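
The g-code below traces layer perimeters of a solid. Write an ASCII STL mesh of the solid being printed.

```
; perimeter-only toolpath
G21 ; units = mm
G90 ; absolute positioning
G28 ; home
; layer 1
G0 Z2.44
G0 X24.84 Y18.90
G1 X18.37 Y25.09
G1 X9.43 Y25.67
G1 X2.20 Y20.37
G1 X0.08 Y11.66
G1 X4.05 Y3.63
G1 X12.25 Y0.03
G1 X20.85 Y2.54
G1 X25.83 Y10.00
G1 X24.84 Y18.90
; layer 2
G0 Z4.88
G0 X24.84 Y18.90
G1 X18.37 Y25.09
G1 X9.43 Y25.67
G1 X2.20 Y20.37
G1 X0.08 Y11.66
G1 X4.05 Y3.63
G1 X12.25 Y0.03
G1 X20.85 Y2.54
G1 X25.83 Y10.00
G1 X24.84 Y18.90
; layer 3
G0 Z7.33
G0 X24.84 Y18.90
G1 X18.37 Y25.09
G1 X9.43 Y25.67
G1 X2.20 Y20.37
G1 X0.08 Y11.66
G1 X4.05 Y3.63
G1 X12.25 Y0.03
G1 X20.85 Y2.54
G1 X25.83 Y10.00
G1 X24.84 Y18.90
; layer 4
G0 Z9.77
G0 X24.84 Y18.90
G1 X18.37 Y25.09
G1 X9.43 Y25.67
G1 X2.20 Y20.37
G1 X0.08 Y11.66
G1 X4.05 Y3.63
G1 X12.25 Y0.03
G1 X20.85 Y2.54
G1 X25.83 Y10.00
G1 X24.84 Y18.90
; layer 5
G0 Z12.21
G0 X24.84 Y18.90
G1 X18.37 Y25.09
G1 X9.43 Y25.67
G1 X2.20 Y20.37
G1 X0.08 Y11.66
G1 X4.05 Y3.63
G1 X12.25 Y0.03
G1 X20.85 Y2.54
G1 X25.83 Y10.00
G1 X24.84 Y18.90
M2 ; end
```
solid part
  facet normal 0.0000 0.0000 -1.0000
    outer loop
      vertex 9.43 25.67 0.00
      vertex 18.37 25.09 0.00
      vertex 24.84 18.90 0.00
    endloop
  endfacet
  facet normal 0.0000 0.0000 -1.0000
    outer loop
      vertex 2.20 20.37 0.00
      vertex 9.43 25.67 0.00
      vertex 24.84 18.90 0.00
    endloop
  endfacet
  facet normal 0.0000 0.0000 -1.0000
    outer loop
      vertex 0.08 11.66 0.00
      vertex 2.20 20.37 0.00
      vertex 24.84 18.90 0.00
    endloop
  endfacet
  facet normal 0.0000 0.0000 -1.0000
    outer loop
      vertex 4.05 3.63 0.00
      vertex 0.08 11.66 0.00
      vertex 24.84 18.90 0.00
    endloop
  endfacet
  facet normal 0.0000 0.0000 -1.0000
    outer loop
      vertex 12.25 0.03 0.00
      vertex 4.05 3.63 0.00
      vertex 24.84 18.90 0.00
    endloop
  endfacet
  facet normal 0.0000 0.0000 -1.0000
    outer loop
      vertex 20.85 2.54 0.00
      vertex 12.25 0.03 0.00
      vertex 24.84 18.90 0.00
    endloop
  endfacet
  facet normal 0.0000 0.0000 -1.0000
    outer loop
      vertex 25.83 10.00 0.00
      vertex 20.85 2.54 0.00
      vertex 24.84 18.90 0.00
    endloop
  endfacet
  facet normal 0.0000 0.0000 1.0000
    outer loop
      vertex 24.84 18.90 12.21
      vertex 18.37 25.09 12.21
      vertex 9.43 25.67 12.21
    endloop
  endfacet
  facet normal 0.0000 0.0000 1.0000
    outer loop
      vertex 24.84 18.90 12.21
      vertex 9.43 25.67 12.21
      vertex 2.20 20.37 12.21
    endloop
  endfacet
  facet normal 0.0000 0.0000 1.0000
    outer loop
      vertex 24.84 18.90 12.21
      vertex 2.20 20.37 12.21
      vertex 0.08 11.66 12.21
    endloop
  endfacet
  facet normal 0.0000 0.0000 1.0000
    outer loop
      vertex 24.84 18.90 12.21
      vertex 0.08 11.66 12.21
      vertex 4.05 3.63 12.21
    endloop
  endfacet
  facet normal 0.0000 0.0000 1.0000
    outer loop
      vertex 24.84 18.90 12.21
      vertex 4.05 3.63 12.21
      vertex 12.25 0.03 12.21
    endloop
  endfacet
  facet normal 0.0000 0.0000 1.0000
    outer loop
      vertex 24.84 18.90 12.21
      vertex 12.25 0.03 12.21
      vertex 20.85 2.54 12.21
    endloop
  endfacet
  facet normal 0.0000 0.0000 1.0000
    outer loop
      vertex 24.84 18.90 12.21
      vertex 20.85 2.54 12.21
      vertex 25.83 10.00 12.21
    endloop
  endfacet
  facet normal 0.6913 0.7226 0.0000
    outer loop
      vertex 24.84 18.90 0.00
      vertex 18.37 25.09 0.00
      vertex 18.37 25.09 12.21
    endloop
  endfacet
  facet normal 0.6913 0.7226 0.0000
    outer loop
      vertex 24.84 18.90 0.00
      vertex 18.37 25.09 12.21
      vertex 24.84 18.90 12.21
    endloop
  endfacet
  facet normal 0.0647 0.9979 0.0000
    outer loop
      vertex 18.37 25.09 0.00
      vertex 9.43 25.67 0.00
      vertex 9.43 25.67 12.21
    endloop
  endfacet
  facet normal 0.0647 0.9979 0.0000
    outer loop
      vertex 18.37 25.09 0.00
      vertex 9.43 25.67 12.21
      vertex 18.37 25.09 12.21
    endloop
  endfacet
  facet normal -0.5912 0.8065 0.0000
    outer loop
      vertex 9.43 25.67 0.00
      vertex 2.20 20.37 0.00
      vertex 2.20 20.37 12.21
    endloop
  endfacet
  facet normal -0.5912 0.8065 0.0000
    outer loop
      vertex 9.43 25.67 0.00
      vertex 2.20 20.37 12.21
      vertex 9.43 25.67 12.21
    endloop
  endfacet
  facet normal -0.9716 0.2365 0.0000
    outer loop
      vertex 2.20 20.37 0.00
      vertex 0.08 11.66 0.00
      vertex 0.08 11.66 12.21
    endloop
  endfacet
  facet normal -0.9716 0.2365 0.0000
    outer loop
      vertex 2.20 20.37 0.00
      vertex 0.08 11.66 12.21
      vertex 2.20 20.37 12.21
    endloop
  endfacet
  facet normal -0.8964 -0.4432 0.0000
    outer loop
      vertex 0.08 11.66 0.00
      vertex 4.05 3.63 0.00
      vertex 4.05 3.63 12.21
    endloop
  endfacet
  facet normal -0.8964 -0.4432 0.0000
    outer loop
      vertex 0.08 11.66 0.00
      vertex 4.05 3.63 12.21
      vertex 0.08 11.66 12.21
    endloop
  endfacet
  facet normal -0.4020 -0.9156 0.0000
    outer loop
      vertex 4.05 3.63 0.00
      vertex 12.25 0.03 0.00
      vertex 12.25 0.03 12.21
    endloop
  endfacet
  facet normal -0.4020 -0.9156 0.0000
    outer loop
      vertex 4.05 3.63 0.00
      vertex 12.25 0.03 12.21
      vertex 4.05 3.63 12.21
    endloop
  endfacet
  facet normal 0.2802 -0.9599 0.0000
    outer loop
      vertex 12.25 0.03 0.00
      vertex 20.85 2.54 0.00
      vertex 20.85 2.54 12.21
    endloop
  endfacet
  facet normal 0.2802 -0.9599 0.0000
    outer loop
      vertex 12.25 0.03 0.00
      vertex 20.85 2.54 12.21
      vertex 12.25 0.03 12.21
    endloop
  endfacet
  facet normal 0.8317 -0.5552 0.0000
    outer loop
      vertex 20.85 2.54 0.00
      vertex 25.83 10.00 0.00
      vertex 25.83 10.00 12.21
    endloop
  endfacet
  facet normal 0.8317 -0.5552 0.0000
    outer loop
      vertex 20.85 2.54 0.00
      vertex 25.83 10.00 12.21
      vertex 20.85 2.54 12.21
    endloop
  endfacet
  facet normal 0.9939 0.1106 0.0000
    outer loop
      vertex 25.83 10.00 0.00
      vertex 24.84 18.90 0.00
      vertex 24.84 18.90 12.21
    endloop
  endfacet
  facet normal 0.9939 0.1106 0.0000
    outer loop
      vertex 25.83 10.00 0.00
      vertex 24.84 18.90 12.21
      vertex 25.83 10.00 12.21
    endloop
  endfacet
endsolid part

The G0 Z moves step by Δz≈2.44 mm. Every layer's G1 loop is the same polygon, so the solid is a straight extrusion of it from z=0 to z≈12.2. Closing with flat bottom and top caps and triangulating gives 32 facets — a regular 9-sided prism (a cylinder approximated with 9 flat sides), circumscribed radius ≈ 13.1 mm, height ≈ 12.2 mm.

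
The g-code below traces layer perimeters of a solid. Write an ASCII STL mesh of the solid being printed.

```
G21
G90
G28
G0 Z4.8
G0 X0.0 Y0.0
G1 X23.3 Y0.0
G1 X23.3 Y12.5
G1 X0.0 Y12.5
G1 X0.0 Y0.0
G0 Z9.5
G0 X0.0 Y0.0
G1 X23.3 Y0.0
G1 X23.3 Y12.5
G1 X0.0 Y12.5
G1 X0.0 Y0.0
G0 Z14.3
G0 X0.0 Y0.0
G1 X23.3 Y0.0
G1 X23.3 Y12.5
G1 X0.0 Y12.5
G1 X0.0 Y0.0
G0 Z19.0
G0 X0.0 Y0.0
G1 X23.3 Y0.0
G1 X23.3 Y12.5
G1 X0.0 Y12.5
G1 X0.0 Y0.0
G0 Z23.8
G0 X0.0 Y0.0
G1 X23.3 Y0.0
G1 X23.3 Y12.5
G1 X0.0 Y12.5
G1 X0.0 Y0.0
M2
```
solid part
  facet normal 0.0000 0.0000 -1.0000
    outer loop
      vertex 23.3 12.5 0.0
      vertex 23.3 0.0 0.0
      vertex 0.0 0.0 0.0
    endloop
  endfacet
  facet normal 0.0000 0.0000 -1.0000
    outer loop
      vertex 0.0 12.5 0.0
      vertex 23.3 12.5 0.0
      vertex 0.0 0.0 0.0
    endloop
  endfacet
  facet normal 0.0000 0.0000 1.0000
    outer loop
      vertex 0.0 0.0 23.8
      vertex 23.3 0.0 23.8
      vertex 23.3 12.5 23.8
    endloop
  endfacet
  facet normal 0.0000 0.0000 1.0000
    outer loop
      vertex 0.0 0.0 23.8
      vertex 23.3 12.5 23.8
      vertex 0.0 12.5 23.8
    endloop
  endfacet
  facet normal 0.0000 -1.0000 0.0000
    outer loop
      vertex 0.0 0.0 0.0
      vertex 23.3 0.0 0.0
      vertex 23.3 0.0 23.8
    endloop
  endfacet
  facet normal 0.0000 -1.0000 0.0000
    outer loop
      vertex 0.0 0.0 0.0
      vertex 23.3 0.0 23.8
      vertex 0.0 0.0 23.8
    endloop
  endfacet
  facet normal 0.0000 1.0000 0.0000
    outer loop
      vertex 23.3 12.5 23.8
      vertex 23.3 12.5 0.0
      vertex 0.0 12.5 0.0
    endloop
  endfacet
  facet normal 0.0000 1.0000 0.0000
    outer loop
      vertex 0.0 12.5 23.8
      vertex 23.3 12.5 23.8
      vertex 0.0 12.5 0.0
    endloop
  endfacet
  facet normal -1.0000 0.0000 0.0000
    outer loop
      vertex 0.0 12.5 23.8
      vertex 0.0 12.5 0.0
      vertex 0.0 0.0 0.0
    endloop
  endfacet
  facet normal -1.0000 0.0000 0.0000
    outer loop
      vertex 0.0 0.0 23.8
      vertex 0.0 12.5 23.8
      vertex 0.0 0.0 0.0
    endloop
  endfacet
  facet normal 1.0000 0.0000 0.0000
    outer loop
      vertex 23.3 0.0 0.0
      vertex 23.3 12.5 0.0
      vertex 23.3 12.5 23.8
    endloop
  endfacet
  facet normal 1.0000 0.0000 0.0000
    outer loop
      vertex 23.3 0.0 0.0
      vertex 23.3 12.5 23.8
      vertex 23.3 0.0 23.8
    endloop
  endfacet
endsolid part

The G0 Z moves step by Δz≈4.8 mm. Every layer's G1 loop is the same polygon, so the solid is a straight extrusion of it from z=0 to z≈23.8. Closing with flat bottom and top caps and triangulating gives 12 facets — a rectangular box, roughly 23.3 × 12.5 mm footprint and 23.8 mm tall.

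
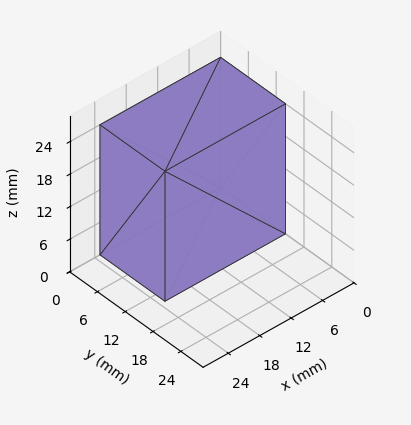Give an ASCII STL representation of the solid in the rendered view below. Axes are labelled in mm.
Reading the render: the shape is a rectangular box, roughly 23 × 14 mm footprint and 24 mm tall (dimensions read to the nearest mm from the axis ticks). For the STL, each face is triangulated and given an outward normal.

solid part
  facet normal 0.0000 0.0000 -1.0000
    outer loop
      vertex 23.00 14.00 0.00
      vertex 23.00 0.00 0.00
      vertex 0.00 0.00 0.00
    endloop
  endfacet
  facet normal 0.0000 0.0000 -1.0000
    outer loop
      vertex 0.00 14.00 0.00
      vertex 23.00 14.00 0.00
      vertex 0.00 0.00 0.00
    endloop
  endfacet
  facet normal 0.0000 0.0000 1.0000
    outer loop
      vertex 0.00 0.00 24.00
      vertex 23.00 0.00 24.00
      vertex 23.00 14.00 24.00
    endloop
  endfacet
  facet normal 0.0000 0.0000 1.0000
    outer loop
      vertex 0.00 0.00 24.00
      vertex 23.00 14.00 24.00
      vertex 0.00 14.00 24.00
    endloop
  endfacet
  facet normal 0.0000 -1.0000 0.0000
    outer loop
      vertex 0.00 0.00 0.00
      vertex 23.00 0.00 0.00
      vertex 23.00 0.00 24.00
    endloop
  endfacet
  facet normal 0.0000 -1.0000 0.0000
    outer loop
      vertex 0.00 0.00 0.00
      vertex 23.00 0.00 24.00
      vertex 0.00 0.00 24.00
    endloop
  endfacet
  facet normal 0.0000 1.0000 0.0000
    outer loop
      vertex 23.00 14.00 24.00
      vertex 23.00 14.00 0.00
      vertex 0.00 14.00 0.00
    endloop
  endfacet
  facet normal 0.0000 1.0000 0.0000
    outer loop
      vertex 0.00 14.00 24.00
      vertex 23.00 14.00 24.00
      vertex 0.00 14.00 0.00
    endloop
  endfacet
  facet normal -1.0000 0.0000 0.0000
    outer loop
      vertex 0.00 14.00 24.00
      vertex 0.00 14.00 0.00
      vertex 0.00 0.00 0.00
    endloop
  endfacet
  facet normal -1.0000 0.0000 0.0000
    outer loop
      vertex 0.00 0.00 24.00
      vertex 0.00 14.00 24.00
      vertex 0.00 0.00 0.00
    endloop
  endfacet
  facet normal 1.0000 0.0000 0.0000
    outer loop
      vertex 23.00 0.00 0.00
      vertex 23.00 14.00 0.00
      vertex 23.00 14.00 24.00
    endloop
  endfacet
  facet normal 1.0000 0.0000 0.0000
    outer loop
      vertex 23.00 0.00 0.00
      vertex 23.00 14.00 24.00
      vertex 23.00 0.00 24.00
    endloop
  endfacet
endsolid part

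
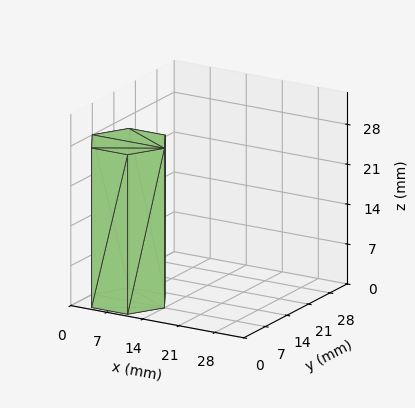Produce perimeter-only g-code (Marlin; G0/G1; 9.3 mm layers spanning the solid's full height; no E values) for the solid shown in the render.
Reading the render: the shape is a regular 6-sided prism (a cylinder approximated with 6 flat sides), circumscribed radius ≈ 7 mm, height ≈ 28 mm (dimensions read to the nearest mm from the axis ticks). For the g-code, the solid's height is divided into equal slices at the stated Δz and each level perimeter traced with G1 moves after a G0 lift.

; perimeter-only toolpath
G21 ; units = mm
G90 ; absolute positioning
G28 ; home
; layer 1
G0 Z9.3
G0 X14.0 Y7.0
G1 X10.5 Y13.1
G1 X3.5 Y13.1
G1 X0.0 Y7.0
G1 X3.5 Y0.9
G1 X10.5 Y0.9
G1 X14.0 Y7.0
; layer 2
G0 Z18.7
G0 X14.0 Y7.0
G1 X10.5 Y13.1
G1 X3.5 Y13.1
G1 X0.0 Y7.0
G1 X3.5 Y0.9
G1 X10.5 Y0.9
G1 X14.0 Y7.0
; layer 3
G0 Z28.0
G0 X14.0 Y7.0
G1 X10.5 Y13.1
G1 X3.5 Y13.1
G1 X0.0 Y7.0
G1 X3.5 Y0.9
G1 X10.5 Y0.9
G1 X14.0 Y7.0
M2 ; end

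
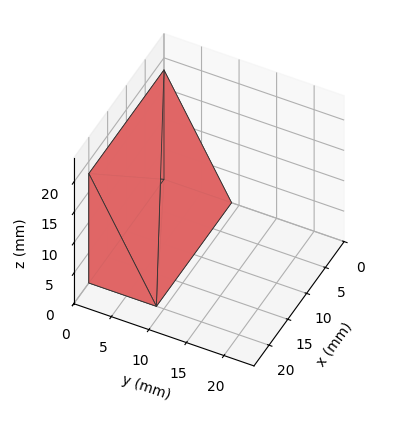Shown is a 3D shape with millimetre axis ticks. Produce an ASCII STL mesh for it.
Reading the render: the shape is a wedge (ramp): 20 × 9 mm base, rising to 18 mm along the y=0 edge and sloping linearly to z=0 at y=9 (dimensions read to the nearest mm from the axis ticks). For the STL, each face is triangulated and given an outward normal.

solid part
  facet normal 0.0000 0.0000 -1.0000
    outer loop
      vertex 20.000 9.000 0.000
      vertex 20.000 0.000 0.000
      vertex 0.000 0.000 0.000
    endloop
  endfacet
  facet normal 0.0000 0.0000 -1.0000
    outer loop
      vertex 0.000 9.000 0.000
      vertex 20.000 9.000 0.000
      vertex 0.000 0.000 0.000
    endloop
  endfacet
  facet normal 0.0000 -1.0000 0.0000
    outer loop
      vertex 0.000 0.000 0.000
      vertex 20.000 0.000 0.000
      vertex 20.000 0.000 18.000
    endloop
  endfacet
  facet normal 0.0000 -1.0000 0.0000
    outer loop
      vertex 0.000 0.000 0.000
      vertex 20.000 0.000 18.000
      vertex 0.000 0.000 18.000
    endloop
  endfacet
  facet normal 0.0000 0.8944 0.4472
    outer loop
      vertex 0.000 0.000 18.000
      vertex 20.000 0.000 18.000
      vertex 20.000 9.000 0.000
    endloop
  endfacet
  facet normal 0.0000 0.8944 0.4472
    outer loop
      vertex 0.000 0.000 18.000
      vertex 20.000 9.000 0.000
      vertex 0.000 9.000 0.000
    endloop
  endfacet
  facet normal -1.0000 0.0000 0.0000
    outer loop
      vertex 0.000 0.000 18.000
      vertex 0.000 9.000 0.000
      vertex 0.000 0.000 0.000
    endloop
  endfacet
  facet normal 1.0000 0.0000 0.0000
    outer loop
      vertex 20.000 0.000 0.000
      vertex 20.000 9.000 0.000
      vertex 20.000 0.000 18.000
    endloop
  endfacet
endsolid part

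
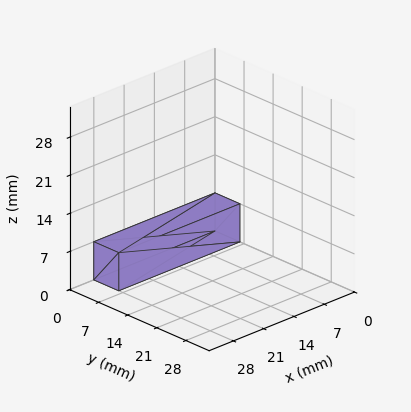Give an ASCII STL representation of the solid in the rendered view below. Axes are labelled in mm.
Reading the render: the shape is a rectangular box, roughly 28 × 6 mm footprint and 7 mm tall (dimensions read to the nearest mm from the axis ticks). For the STL, each face is triangulated and given an outward normal.

solid part
  facet normal 0.0000 0.0000 -1.0000
    outer loop
      vertex 28.0 6.0 0.0
      vertex 28.0 0.0 0.0
      vertex 0.0 0.0 0.0
    endloop
  endfacet
  facet normal 0.0000 0.0000 -1.0000
    outer loop
      vertex 0.0 6.0 0.0
      vertex 28.0 6.0 0.0
      vertex 0.0 0.0 0.0
    endloop
  endfacet
  facet normal 0.0000 0.0000 1.0000
    outer loop
      vertex 0.0 0.0 7.0
      vertex 28.0 0.0 7.0
      vertex 28.0 6.0 7.0
    endloop
  endfacet
  facet normal 0.0000 0.0000 1.0000
    outer loop
      vertex 0.0 0.0 7.0
      vertex 28.0 6.0 7.0
      vertex 0.0 6.0 7.0
    endloop
  endfacet
  facet normal 0.0000 -1.0000 0.0000
    outer loop
      vertex 0.0 0.0 0.0
      vertex 28.0 0.0 0.0
      vertex 28.0 0.0 7.0
    endloop
  endfacet
  facet normal 0.0000 -1.0000 0.0000
    outer loop
      vertex 0.0 0.0 0.0
      vertex 28.0 0.0 7.0
      vertex 0.0 0.0 7.0
    endloop
  endfacet
  facet normal 0.0000 1.0000 0.0000
    outer loop
      vertex 28.0 6.0 7.0
      vertex 28.0 6.0 0.0
      vertex 0.0 6.0 0.0
    endloop
  endfacet
  facet normal 0.0000 1.0000 0.0000
    outer loop
      vertex 0.0 6.0 7.0
      vertex 28.0 6.0 7.0
      vertex 0.0 6.0 0.0
    endloop
  endfacet
  facet normal -1.0000 0.0000 0.0000
    outer loop
      vertex 0.0 6.0 7.0
      vertex 0.0 6.0 0.0
      vertex 0.0 0.0 0.0
    endloop
  endfacet
  facet normal -1.0000 0.0000 0.0000
    outer loop
      vertex 0.0 0.0 7.0
      vertex 0.0 6.0 7.0
      vertex 0.0 0.0 0.0
    endloop
  endfacet
  facet normal 1.0000 0.0000 0.0000
    outer loop
      vertex 28.0 0.0 0.0
      vertex 28.0 6.0 0.0
      vertex 28.0 6.0 7.0
    endloop
  endfacet
  facet normal 1.0000 0.0000 0.0000
    outer loop
      vertex 28.0 0.0 0.0
      vertex 28.0 6.0 7.0
      vertex 28.0 0.0 7.0
    endloop
  endfacet
endsolid part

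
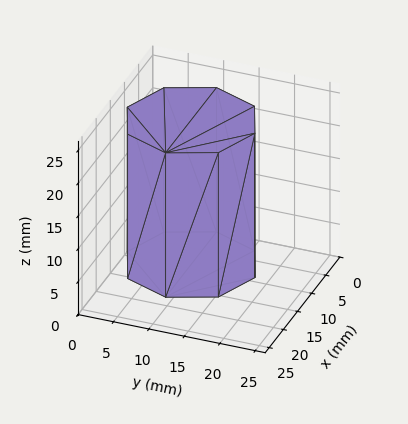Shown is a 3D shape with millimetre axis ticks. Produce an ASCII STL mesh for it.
Reading the render: the shape is a regular 8-sided prism (a cylinder approximated with 8 flat sides), circumscribed radius ≈ 9 mm, height ≈ 22 mm (dimensions read to the nearest mm from the axis ticks). For the STL, each face is triangulated and given an outward normal.

solid part
  facet normal 0.0000 0.0000 -1.0000
    outer loop
      vertex 9.0 18.0 0.0
      vertex 15.4 15.4 0.0
      vertex 18.0 9.0 0.0
    endloop
  endfacet
  facet normal 0.0000 0.0000 -1.0000
    outer loop
      vertex 2.6 15.4 0.0
      vertex 9.0 18.0 0.0
      vertex 18.0 9.0 0.0
    endloop
  endfacet
  facet normal 0.0000 0.0000 -1.0000
    outer loop
      vertex 0.0 9.0 0.0
      vertex 2.6 15.4 0.0
      vertex 18.0 9.0 0.0
    endloop
  endfacet
  facet normal 0.0000 0.0000 -1.0000
    outer loop
      vertex 2.6 2.6 0.0
      vertex 0.0 9.0 0.0
      vertex 18.0 9.0 0.0
    endloop
  endfacet
  facet normal 0.0000 0.0000 -1.0000
    outer loop
      vertex 9.0 0.0 0.0
      vertex 2.6 2.6 0.0
      vertex 18.0 9.0 0.0
    endloop
  endfacet
  facet normal 0.0000 0.0000 -1.0000
    outer loop
      vertex 15.4 2.6 0.0
      vertex 9.0 0.0 0.0
      vertex 18.0 9.0 0.0
    endloop
  endfacet
  facet normal 0.0000 0.0000 1.0000
    outer loop
      vertex 18.0 9.0 22.0
      vertex 15.4 15.4 22.0
      vertex 9.0 18.0 22.0
    endloop
  endfacet
  facet normal 0.0000 0.0000 1.0000
    outer loop
      vertex 18.0 9.0 22.0
      vertex 9.0 18.0 22.0
      vertex 2.6 15.4 22.0
    endloop
  endfacet
  facet normal 0.0000 0.0000 1.0000
    outer loop
      vertex 18.0 9.0 22.0
      vertex 2.6 15.4 22.0
      vertex 0.0 9.0 22.0
    endloop
  endfacet
  facet normal 0.0000 0.0000 1.0000
    outer loop
      vertex 18.0 9.0 22.0
      vertex 0.0 9.0 22.0
      vertex 2.6 2.6 22.0
    endloop
  endfacet
  facet normal 0.0000 0.0000 1.0000
    outer loop
      vertex 18.0 9.0 22.0
      vertex 2.6 2.6 22.0
      vertex 9.0 0.0 22.0
    endloop
  endfacet
  facet normal 0.0000 0.0000 1.0000
    outer loop
      vertex 18.0 9.0 22.0
      vertex 9.0 0.0 22.0
      vertex 15.4 2.6 22.0
    endloop
  endfacet
  facet normal 0.9265 0.3764 0.0000
    outer loop
      vertex 18.0 9.0 0.0
      vertex 15.4 15.4 0.0
      vertex 15.4 15.4 22.0
    endloop
  endfacet
  facet normal 0.9265 0.3764 0.0000
    outer loop
      vertex 18.0 9.0 0.0
      vertex 15.4 15.4 22.0
      vertex 18.0 9.0 22.0
    endloop
  endfacet
  facet normal 0.3764 0.9265 0.0000
    outer loop
      vertex 15.4 15.4 0.0
      vertex 9.0 18.0 0.0
      vertex 9.0 18.0 22.0
    endloop
  endfacet
  facet normal 0.3764 0.9265 0.0000
    outer loop
      vertex 15.4 15.4 0.0
      vertex 9.0 18.0 22.0
      vertex 15.4 15.4 22.0
    endloop
  endfacet
  facet normal -0.3764 0.9265 0.0000
    outer loop
      vertex 9.0 18.0 0.0
      vertex 2.6 15.4 0.0
      vertex 2.6 15.4 22.0
    endloop
  endfacet
  facet normal -0.3764 0.9265 0.0000
    outer loop
      vertex 9.0 18.0 0.0
      vertex 2.6 15.4 22.0
      vertex 9.0 18.0 22.0
    endloop
  endfacet
  facet normal -0.9265 0.3764 0.0000
    outer loop
      vertex 2.6 15.4 0.0
      vertex 0.0 9.0 0.0
      vertex 0.0 9.0 22.0
    endloop
  endfacet
  facet normal -0.9265 0.3764 0.0000
    outer loop
      vertex 2.6 15.4 0.0
      vertex 0.0 9.0 22.0
      vertex 2.6 15.4 22.0
    endloop
  endfacet
  facet normal -0.9265 -0.3764 0.0000
    outer loop
      vertex 0.0 9.0 0.0
      vertex 2.6 2.6 0.0
      vertex 2.6 2.6 22.0
    endloop
  endfacet
  facet normal -0.9265 -0.3764 0.0000
    outer loop
      vertex 0.0 9.0 0.0
      vertex 2.6 2.6 22.0
      vertex 0.0 9.0 22.0
    endloop
  endfacet
  facet normal -0.3764 -0.9265 0.0000
    outer loop
      vertex 2.6 2.6 0.0
      vertex 9.0 0.0 0.0
      vertex 9.0 0.0 22.0
    endloop
  endfacet
  facet normal -0.3764 -0.9265 0.0000
    outer loop
      vertex 2.6 2.6 0.0
      vertex 9.0 0.0 22.0
      vertex 2.6 2.6 22.0
    endloop
  endfacet
  facet normal 0.3764 -0.9265 0.0000
    outer loop
      vertex 9.0 0.0 0.0
      vertex 15.4 2.6 0.0
      vertex 15.4 2.6 22.0
    endloop
  endfacet
  facet normal 0.3764 -0.9265 0.0000
    outer loop
      vertex 9.0 0.0 0.0
      vertex 15.4 2.6 22.0
      vertex 9.0 0.0 22.0
    endloop
  endfacet
  facet normal 0.9265 -0.3764 0.0000
    outer loop
      vertex 15.4 2.6 0.0
      vertex 18.0 9.0 0.0
      vertex 18.0 9.0 22.0
    endloop
  endfacet
  facet normal 0.9265 -0.3764 0.0000
    outer loop
      vertex 15.4 2.6 0.0
      vertex 18.0 9.0 22.0
      vertex 15.4 2.6 22.0
    endloop
  endfacet
endsolid part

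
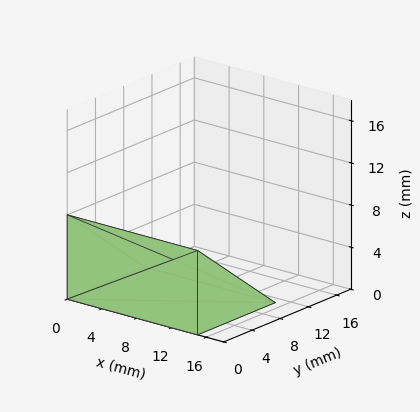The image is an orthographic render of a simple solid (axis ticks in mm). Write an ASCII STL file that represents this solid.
Reading the render: the shape is a wedge (ramp): 15 × 11 mm base, rising to 8 mm along the y=0 edge and sloping linearly to z=0 at y=11 (dimensions read to the nearest mm from the axis ticks). For the STL, each face is triangulated and given an outward normal.

solid part
  facet normal 0.0000 0.0000 -1.0000
    outer loop
      vertex 15.0 11.0 0.0
      vertex 15.0 0.0 0.0
      vertex 0.0 0.0 0.0
    endloop
  endfacet
  facet normal 0.0000 0.0000 -1.0000
    outer loop
      vertex 0.0 11.0 0.0
      vertex 15.0 11.0 0.0
      vertex 0.0 0.0 0.0
    endloop
  endfacet
  facet normal 0.0000 -1.0000 0.0000
    outer loop
      vertex 0.0 0.0 0.0
      vertex 15.0 0.0 0.0
      vertex 15.0 0.0 8.0
    endloop
  endfacet
  facet normal 0.0000 -1.0000 0.0000
    outer loop
      vertex 0.0 0.0 0.0
      vertex 15.0 0.0 8.0
      vertex 0.0 0.0 8.0
    endloop
  endfacet
  facet normal 0.0000 0.5882 0.8087
    outer loop
      vertex 0.0 0.0 8.0
      vertex 15.0 0.0 8.0
      vertex 15.0 11.0 0.0
    endloop
  endfacet
  facet normal 0.0000 0.5882 0.8087
    outer loop
      vertex 0.0 0.0 8.0
      vertex 15.0 11.0 0.0
      vertex 0.0 11.0 0.0
    endloop
  endfacet
  facet normal -1.0000 0.0000 0.0000
    outer loop
      vertex 0.0 0.0 8.0
      vertex 0.0 11.0 0.0
      vertex 0.0 0.0 0.0
    endloop
  endfacet
  facet normal 1.0000 0.0000 0.0000
    outer loop
      vertex 15.0 0.0 0.0
      vertex 15.0 11.0 0.0
      vertex 15.0 0.0 8.0
    endloop
  endfacet
endsolid part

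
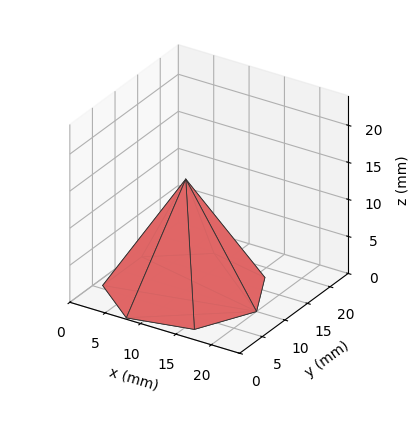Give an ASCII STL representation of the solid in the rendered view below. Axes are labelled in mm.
Reading the render: the shape is a regular 7-sided pyramid, base circumscribed radius ≈ 10 mm, apex at z ≈ 15 mm (dimensions read to the nearest mm from the axis ticks). For the STL, each face is triangulated and given an outward normal.

solid part
  facet normal 0.0000 0.0000 -1.0000
    outer loop
      vertex 7.8 19.7 0.0
      vertex 16.2 17.8 0.0
      vertex 20.0 10.0 0.0
    endloop
  endfacet
  facet normal 0.0000 0.0000 -1.0000
    outer loop
      vertex 1.0 14.3 0.0
      vertex 7.8 19.7 0.0
      vertex 20.0 10.0 0.0
    endloop
  endfacet
  facet normal 0.0000 0.0000 -1.0000
    outer loop
      vertex 1.0 5.7 0.0
      vertex 1.0 14.3 0.0
      vertex 20.0 10.0 0.0
    endloop
  endfacet
  facet normal 0.0000 0.0000 -1.0000
    outer loop
      vertex 7.8 0.3 0.0
      vertex 1.0 5.7 0.0
      vertex 20.0 10.0 0.0
    endloop
  endfacet
  facet normal 0.0000 0.0000 -1.0000
    outer loop
      vertex 16.2 2.2 0.0
      vertex 7.8 0.3 0.0
      vertex 20.0 10.0 0.0
    endloop
  endfacet
  facet normal 0.7711 0.3757 0.5141
    outer loop
      vertex 20.0 10.0 0.0
      vertex 16.2 17.8 0.0
      vertex 10.0 10.0 15.0
    endloop
  endfacet
  facet normal 0.1893 0.8370 0.5135
    outer loop
      vertex 16.2 17.8 0.0
      vertex 7.8 19.7 0.0
      vertex 10.0 10.0 15.0
    endloop
  endfacet
  facet normal -0.5338 0.6722 0.5130
    outer loop
      vertex 7.8 19.7 0.0
      vertex 1.0 14.3 0.0
      vertex 10.0 10.0 15.0
    endloop
  endfacet
  facet normal -0.8575 0.0000 0.5145
    outer loop
      vertex 1.0 14.3 0.0
      vertex 1.0 5.7 0.0
      vertex 10.0 10.0 15.0
    endloop
  endfacet
  facet normal -0.5338 -0.6722 0.5130
    outer loop
      vertex 1.0 5.7 0.0
      vertex 7.8 0.3 0.0
      vertex 10.0 10.0 15.0
    endloop
  endfacet
  facet normal 0.1893 -0.8370 0.5135
    outer loop
      vertex 7.8 0.3 0.0
      vertex 16.2 2.2 0.0
      vertex 10.0 10.0 15.0
    endloop
  endfacet
  facet normal 0.7711 -0.3757 0.5141
    outer loop
      vertex 16.2 2.2 0.0
      vertex 20.0 10.0 0.0
      vertex 10.0 10.0 15.0
    endloop
  endfacet
endsolid part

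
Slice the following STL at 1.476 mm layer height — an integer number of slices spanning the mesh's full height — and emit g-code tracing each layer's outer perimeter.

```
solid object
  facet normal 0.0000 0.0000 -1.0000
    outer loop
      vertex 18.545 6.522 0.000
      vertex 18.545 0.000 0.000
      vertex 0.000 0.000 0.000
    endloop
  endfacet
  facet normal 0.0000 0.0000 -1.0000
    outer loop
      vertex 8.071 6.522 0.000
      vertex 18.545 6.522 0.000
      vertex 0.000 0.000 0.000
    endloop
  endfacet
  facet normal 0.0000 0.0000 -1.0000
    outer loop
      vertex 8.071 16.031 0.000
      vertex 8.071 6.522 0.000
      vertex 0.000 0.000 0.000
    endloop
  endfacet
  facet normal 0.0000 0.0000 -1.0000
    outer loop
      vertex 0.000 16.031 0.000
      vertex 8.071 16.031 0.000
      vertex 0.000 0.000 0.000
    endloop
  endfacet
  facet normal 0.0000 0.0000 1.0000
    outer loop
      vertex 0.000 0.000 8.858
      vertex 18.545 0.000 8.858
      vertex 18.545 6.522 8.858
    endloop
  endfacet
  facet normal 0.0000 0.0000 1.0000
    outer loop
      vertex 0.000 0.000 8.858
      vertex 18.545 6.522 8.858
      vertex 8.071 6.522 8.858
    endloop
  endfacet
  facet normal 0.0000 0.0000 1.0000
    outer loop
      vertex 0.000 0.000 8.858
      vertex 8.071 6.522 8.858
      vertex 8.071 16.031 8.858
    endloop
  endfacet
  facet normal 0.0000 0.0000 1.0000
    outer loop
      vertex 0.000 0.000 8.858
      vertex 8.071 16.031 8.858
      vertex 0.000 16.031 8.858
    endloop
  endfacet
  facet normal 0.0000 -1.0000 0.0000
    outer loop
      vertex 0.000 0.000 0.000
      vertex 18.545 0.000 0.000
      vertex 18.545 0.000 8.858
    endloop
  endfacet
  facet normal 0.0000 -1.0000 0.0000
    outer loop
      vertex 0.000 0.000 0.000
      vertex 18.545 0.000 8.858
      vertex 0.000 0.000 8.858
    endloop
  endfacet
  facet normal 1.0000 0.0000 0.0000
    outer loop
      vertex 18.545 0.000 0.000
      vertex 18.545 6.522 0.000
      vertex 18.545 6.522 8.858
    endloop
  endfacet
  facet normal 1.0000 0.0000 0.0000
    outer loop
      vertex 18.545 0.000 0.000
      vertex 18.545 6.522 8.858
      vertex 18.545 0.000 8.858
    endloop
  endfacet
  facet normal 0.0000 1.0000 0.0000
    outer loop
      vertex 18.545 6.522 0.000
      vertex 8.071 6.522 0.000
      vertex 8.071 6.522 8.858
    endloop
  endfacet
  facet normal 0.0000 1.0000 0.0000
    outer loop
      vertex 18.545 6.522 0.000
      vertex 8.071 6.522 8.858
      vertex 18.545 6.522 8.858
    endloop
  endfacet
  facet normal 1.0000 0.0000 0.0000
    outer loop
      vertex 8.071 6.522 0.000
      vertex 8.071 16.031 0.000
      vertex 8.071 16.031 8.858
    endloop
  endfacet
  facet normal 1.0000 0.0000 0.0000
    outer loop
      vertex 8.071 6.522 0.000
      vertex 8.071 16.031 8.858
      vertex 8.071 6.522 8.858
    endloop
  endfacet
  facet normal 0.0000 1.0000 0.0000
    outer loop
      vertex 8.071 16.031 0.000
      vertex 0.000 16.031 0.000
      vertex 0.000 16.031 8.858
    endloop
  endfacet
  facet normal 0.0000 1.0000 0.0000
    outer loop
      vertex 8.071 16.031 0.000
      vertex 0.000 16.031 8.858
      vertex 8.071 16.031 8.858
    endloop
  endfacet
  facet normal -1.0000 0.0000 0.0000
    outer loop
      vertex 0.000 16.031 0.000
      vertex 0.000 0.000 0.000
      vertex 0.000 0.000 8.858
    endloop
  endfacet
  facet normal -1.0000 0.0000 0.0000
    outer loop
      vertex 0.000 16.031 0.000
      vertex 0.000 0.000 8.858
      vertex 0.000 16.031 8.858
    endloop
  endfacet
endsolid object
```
; perimeter-only toolpath
G21 ; units = mm
G90 ; absolute positioning
G28 ; home
; layer 1
G0 Z1.476
G0 X0.000 Y0.000
G1 X18.545 Y0.000
G1 X18.545 Y6.522
G1 X8.071 Y6.522
G1 X8.071 Y16.031
G1 X0.000 Y16.031
G1 X0.000 Y0.000
; layer 2
G0 Z2.953
G0 X0.000 Y0.000
G1 X18.545 Y0.000
G1 X18.545 Y6.522
G1 X8.071 Y6.522
G1 X8.071 Y16.031
G1 X0.000 Y16.031
G1 X0.000 Y0.000
; layer 3
G0 Z4.429
G0 X0.000 Y0.000
G1 X18.545 Y0.000
G1 X18.545 Y6.522
G1 X8.071 Y6.522
G1 X8.071 Y16.031
G1 X0.000 Y16.031
G1 X0.000 Y0.000
; layer 4
G0 Z5.905
G0 X0.000 Y0.000
G1 X18.545 Y0.000
G1 X18.545 Y6.522
G1 X8.071 Y6.522
G1 X8.071 Y16.031
G1 X0.000 Y16.031
G1 X0.000 Y0.000
; layer 5
G0 Z7.382
G0 X0.000 Y0.000
G1 X18.545 Y0.000
G1 X18.545 Y6.522
G1 X8.071 Y6.522
G1 X8.071 Y16.031
G1 X0.000 Y16.031
G1 X0.000 Y0.000
; layer 6
G0 Z8.858
G0 X0.000 Y0.000
G1 X18.545 Y0.000
G1 X18.545 Y6.522
G1 X8.071 Y6.522
G1 X8.071 Y16.031
G1 X0.000 Y16.031
G1 X0.000 Y0.000
M2 ; end

The solid is an L-shaped prism: outer 18.5 × 16 mm, arm thicknesses ≈ 6.52 mm (horizontal) and 8.07 mm (vertical), extruded 8.86 mm in z. Slicing at Δz = 1.476 mm — 6 equal slices spanning the solid's height, so layer i sits at z = i·h/6 — gives 6 non-empty perimeters. Each is a 6-segment closed polygon; G0 lifts to the layer z and rapids to the start vertex, then G1 traces the edges.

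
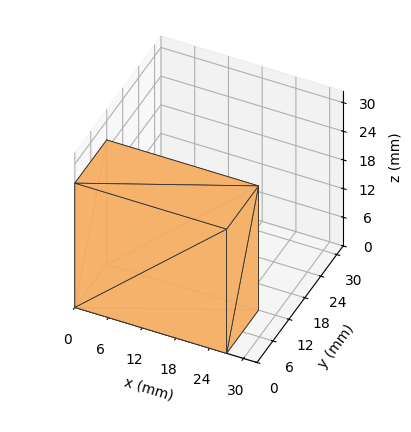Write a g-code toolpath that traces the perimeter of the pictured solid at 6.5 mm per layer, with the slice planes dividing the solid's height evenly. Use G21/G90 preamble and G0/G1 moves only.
Reading the render: the shape is a rectangular box, roughly 27 × 12 mm footprint and 26 mm tall (dimensions read to the nearest mm from the axis ticks). For the g-code, the solid's height is divided into equal slices at the stated Δz and each level perimeter traced with G1 moves after a G0 lift.

; perimeter-only toolpath
G21 ; units = mm
G90 ; absolute positioning
G28 ; home
; layer 1
G0 Z6.5
G0 X0.0 Y0.0
G1 X27.0 Y0.0
G1 X27.0 Y12.0
G1 X0.0 Y12.0
G1 X0.0 Y0.0
; layer 2
G0 Z13.0
G0 X0.0 Y0.0
G1 X27.0 Y0.0
G1 X27.0 Y12.0
G1 X0.0 Y12.0
G1 X0.0 Y0.0
; layer 3
G0 Z19.5
G0 X0.0 Y0.0
G1 X27.0 Y0.0
G1 X27.0 Y12.0
G1 X0.0 Y12.0
G1 X0.0 Y0.0
; layer 4
G0 Z26.0
G0 X0.0 Y0.0
G1 X27.0 Y0.0
G1 X27.0 Y12.0
G1 X0.0 Y12.0
G1 X0.0 Y0.0
M2 ; end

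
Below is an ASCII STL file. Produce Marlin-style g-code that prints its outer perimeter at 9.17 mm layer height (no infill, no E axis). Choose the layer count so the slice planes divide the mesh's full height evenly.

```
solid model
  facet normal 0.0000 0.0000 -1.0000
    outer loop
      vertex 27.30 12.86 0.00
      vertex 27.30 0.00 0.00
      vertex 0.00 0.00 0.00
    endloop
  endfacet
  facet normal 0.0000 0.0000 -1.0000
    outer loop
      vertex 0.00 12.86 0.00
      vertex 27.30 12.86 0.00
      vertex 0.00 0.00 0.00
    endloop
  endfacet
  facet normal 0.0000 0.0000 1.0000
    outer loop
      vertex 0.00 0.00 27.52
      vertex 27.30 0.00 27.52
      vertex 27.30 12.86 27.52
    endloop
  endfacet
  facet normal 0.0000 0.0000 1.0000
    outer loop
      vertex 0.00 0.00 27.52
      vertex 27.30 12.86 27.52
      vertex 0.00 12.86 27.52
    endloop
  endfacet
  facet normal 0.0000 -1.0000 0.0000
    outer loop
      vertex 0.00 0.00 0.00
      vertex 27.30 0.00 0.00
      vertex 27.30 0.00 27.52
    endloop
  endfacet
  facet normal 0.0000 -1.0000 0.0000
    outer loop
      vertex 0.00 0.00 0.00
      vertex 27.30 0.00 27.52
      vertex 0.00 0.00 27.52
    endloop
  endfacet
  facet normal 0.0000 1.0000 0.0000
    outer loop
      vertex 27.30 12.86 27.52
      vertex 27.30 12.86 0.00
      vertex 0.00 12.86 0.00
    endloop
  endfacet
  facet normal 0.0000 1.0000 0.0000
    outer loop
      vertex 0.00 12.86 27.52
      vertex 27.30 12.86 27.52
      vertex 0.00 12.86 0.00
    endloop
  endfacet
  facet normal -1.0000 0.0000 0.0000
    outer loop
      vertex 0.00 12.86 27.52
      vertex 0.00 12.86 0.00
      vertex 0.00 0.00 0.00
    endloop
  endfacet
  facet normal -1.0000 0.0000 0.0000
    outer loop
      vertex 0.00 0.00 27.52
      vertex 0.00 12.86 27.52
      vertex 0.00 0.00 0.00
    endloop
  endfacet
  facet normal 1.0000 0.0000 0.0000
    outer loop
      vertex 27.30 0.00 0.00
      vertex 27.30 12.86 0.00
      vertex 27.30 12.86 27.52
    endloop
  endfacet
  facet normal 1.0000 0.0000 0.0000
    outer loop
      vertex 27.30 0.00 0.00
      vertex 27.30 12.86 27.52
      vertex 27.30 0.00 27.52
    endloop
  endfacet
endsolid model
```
; perimeter-only toolpath
G21 ; units = mm
G90 ; absolute positioning
G28 ; home
; layer 1
G0 Z9.17
G0 X0.00 Y0.00
G1 X27.30 Y0.00
G1 X27.30 Y12.86
G1 X0.00 Y12.86
G1 X0.00 Y0.00
; layer 2
G0 Z18.35
G0 X0.00 Y0.00
G1 X27.30 Y0.00
G1 X27.30 Y12.86
G1 X0.00 Y12.86
G1 X0.00 Y0.00
; layer 3
G0 Z27.52
G0 X0.00 Y0.00
G1 X27.30 Y0.00
G1 X27.30 Y12.86
G1 X0.00 Y12.86
G1 X0.00 Y0.00
M2 ; end

The solid is a rectangular box, roughly 27.3 × 12.9 mm footprint and 27.5 mm tall. Slicing at Δz = 9.17 mm — 3 equal slices spanning the solid's height, so layer i sits at z = i·h/3 — gives 3 non-empty perimeters. Each is a 4-segment closed polygon; G0 lifts to the layer z and rapids to the start vertex, then G1 traces the edges.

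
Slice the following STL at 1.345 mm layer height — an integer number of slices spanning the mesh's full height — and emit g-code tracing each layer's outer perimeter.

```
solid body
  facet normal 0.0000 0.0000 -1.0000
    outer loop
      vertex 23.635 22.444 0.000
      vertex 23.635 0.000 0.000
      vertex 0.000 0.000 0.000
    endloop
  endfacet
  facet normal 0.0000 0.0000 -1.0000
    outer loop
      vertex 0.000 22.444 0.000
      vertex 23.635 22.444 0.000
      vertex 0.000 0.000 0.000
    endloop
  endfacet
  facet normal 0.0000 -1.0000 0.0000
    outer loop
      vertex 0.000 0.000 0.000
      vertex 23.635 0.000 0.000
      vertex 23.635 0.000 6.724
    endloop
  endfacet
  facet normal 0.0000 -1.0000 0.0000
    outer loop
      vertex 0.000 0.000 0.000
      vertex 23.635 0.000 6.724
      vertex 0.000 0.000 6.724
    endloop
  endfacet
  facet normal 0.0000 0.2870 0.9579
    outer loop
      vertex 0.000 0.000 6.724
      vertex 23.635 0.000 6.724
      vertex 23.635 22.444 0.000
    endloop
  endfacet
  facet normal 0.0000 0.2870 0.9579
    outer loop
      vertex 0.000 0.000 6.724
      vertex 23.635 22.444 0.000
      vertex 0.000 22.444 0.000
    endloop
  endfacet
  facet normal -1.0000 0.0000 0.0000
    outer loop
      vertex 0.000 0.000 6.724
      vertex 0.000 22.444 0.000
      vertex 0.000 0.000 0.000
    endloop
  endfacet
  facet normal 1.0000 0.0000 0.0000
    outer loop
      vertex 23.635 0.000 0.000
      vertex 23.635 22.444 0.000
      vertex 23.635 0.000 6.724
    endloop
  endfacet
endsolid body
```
; perimeter-only toolpath
G21 ; units = mm
G90 ; absolute positioning
G28 ; home
; layer 1
G0 Z1.345
G0 X0.000 Y0.000
G1 X23.635 Y0.000
G1 X23.635 Y17.955
G1 X0.000 Y17.955
G1 X0.000 Y0.000
; layer 2
G0 Z2.690
G0 X0.000 Y0.000
G1 X23.635 Y0.000
G1 X23.635 Y13.466
G1 X0.000 Y13.466
G1 X0.000 Y0.000
; layer 3
G0 Z4.034
G0 X0.000 Y0.000
G1 X23.635 Y0.000
G1 X23.635 Y8.978
G1 X0.000 Y8.978
G1 X0.000 Y0.000
; layer 4
G0 Z5.379
G0 X0.000 Y0.000
G1 X23.635 Y0.000
G1 X23.635 Y4.489
G1 X0.000 Y4.489
G1 X0.000 Y0.000
M2 ; end

The solid is a wedge (ramp): 23.6 × 22.4 mm base, rising to 6.72 mm along the y=0 edge and sloping linearly to z=0 at y=22.4. Slicing at Δz = 1.345 mm — 5 equal slices spanning the solid's height, so layer i sits at z = i·h/5 — gives 4 non-empty perimeters. Each is a 4-segment closed polygon; G0 lifts to the layer z and rapids to the start vertex, then G1 traces the edges. The cross-section shrinks linearly with z (the slice at the apex is degenerate and omitted).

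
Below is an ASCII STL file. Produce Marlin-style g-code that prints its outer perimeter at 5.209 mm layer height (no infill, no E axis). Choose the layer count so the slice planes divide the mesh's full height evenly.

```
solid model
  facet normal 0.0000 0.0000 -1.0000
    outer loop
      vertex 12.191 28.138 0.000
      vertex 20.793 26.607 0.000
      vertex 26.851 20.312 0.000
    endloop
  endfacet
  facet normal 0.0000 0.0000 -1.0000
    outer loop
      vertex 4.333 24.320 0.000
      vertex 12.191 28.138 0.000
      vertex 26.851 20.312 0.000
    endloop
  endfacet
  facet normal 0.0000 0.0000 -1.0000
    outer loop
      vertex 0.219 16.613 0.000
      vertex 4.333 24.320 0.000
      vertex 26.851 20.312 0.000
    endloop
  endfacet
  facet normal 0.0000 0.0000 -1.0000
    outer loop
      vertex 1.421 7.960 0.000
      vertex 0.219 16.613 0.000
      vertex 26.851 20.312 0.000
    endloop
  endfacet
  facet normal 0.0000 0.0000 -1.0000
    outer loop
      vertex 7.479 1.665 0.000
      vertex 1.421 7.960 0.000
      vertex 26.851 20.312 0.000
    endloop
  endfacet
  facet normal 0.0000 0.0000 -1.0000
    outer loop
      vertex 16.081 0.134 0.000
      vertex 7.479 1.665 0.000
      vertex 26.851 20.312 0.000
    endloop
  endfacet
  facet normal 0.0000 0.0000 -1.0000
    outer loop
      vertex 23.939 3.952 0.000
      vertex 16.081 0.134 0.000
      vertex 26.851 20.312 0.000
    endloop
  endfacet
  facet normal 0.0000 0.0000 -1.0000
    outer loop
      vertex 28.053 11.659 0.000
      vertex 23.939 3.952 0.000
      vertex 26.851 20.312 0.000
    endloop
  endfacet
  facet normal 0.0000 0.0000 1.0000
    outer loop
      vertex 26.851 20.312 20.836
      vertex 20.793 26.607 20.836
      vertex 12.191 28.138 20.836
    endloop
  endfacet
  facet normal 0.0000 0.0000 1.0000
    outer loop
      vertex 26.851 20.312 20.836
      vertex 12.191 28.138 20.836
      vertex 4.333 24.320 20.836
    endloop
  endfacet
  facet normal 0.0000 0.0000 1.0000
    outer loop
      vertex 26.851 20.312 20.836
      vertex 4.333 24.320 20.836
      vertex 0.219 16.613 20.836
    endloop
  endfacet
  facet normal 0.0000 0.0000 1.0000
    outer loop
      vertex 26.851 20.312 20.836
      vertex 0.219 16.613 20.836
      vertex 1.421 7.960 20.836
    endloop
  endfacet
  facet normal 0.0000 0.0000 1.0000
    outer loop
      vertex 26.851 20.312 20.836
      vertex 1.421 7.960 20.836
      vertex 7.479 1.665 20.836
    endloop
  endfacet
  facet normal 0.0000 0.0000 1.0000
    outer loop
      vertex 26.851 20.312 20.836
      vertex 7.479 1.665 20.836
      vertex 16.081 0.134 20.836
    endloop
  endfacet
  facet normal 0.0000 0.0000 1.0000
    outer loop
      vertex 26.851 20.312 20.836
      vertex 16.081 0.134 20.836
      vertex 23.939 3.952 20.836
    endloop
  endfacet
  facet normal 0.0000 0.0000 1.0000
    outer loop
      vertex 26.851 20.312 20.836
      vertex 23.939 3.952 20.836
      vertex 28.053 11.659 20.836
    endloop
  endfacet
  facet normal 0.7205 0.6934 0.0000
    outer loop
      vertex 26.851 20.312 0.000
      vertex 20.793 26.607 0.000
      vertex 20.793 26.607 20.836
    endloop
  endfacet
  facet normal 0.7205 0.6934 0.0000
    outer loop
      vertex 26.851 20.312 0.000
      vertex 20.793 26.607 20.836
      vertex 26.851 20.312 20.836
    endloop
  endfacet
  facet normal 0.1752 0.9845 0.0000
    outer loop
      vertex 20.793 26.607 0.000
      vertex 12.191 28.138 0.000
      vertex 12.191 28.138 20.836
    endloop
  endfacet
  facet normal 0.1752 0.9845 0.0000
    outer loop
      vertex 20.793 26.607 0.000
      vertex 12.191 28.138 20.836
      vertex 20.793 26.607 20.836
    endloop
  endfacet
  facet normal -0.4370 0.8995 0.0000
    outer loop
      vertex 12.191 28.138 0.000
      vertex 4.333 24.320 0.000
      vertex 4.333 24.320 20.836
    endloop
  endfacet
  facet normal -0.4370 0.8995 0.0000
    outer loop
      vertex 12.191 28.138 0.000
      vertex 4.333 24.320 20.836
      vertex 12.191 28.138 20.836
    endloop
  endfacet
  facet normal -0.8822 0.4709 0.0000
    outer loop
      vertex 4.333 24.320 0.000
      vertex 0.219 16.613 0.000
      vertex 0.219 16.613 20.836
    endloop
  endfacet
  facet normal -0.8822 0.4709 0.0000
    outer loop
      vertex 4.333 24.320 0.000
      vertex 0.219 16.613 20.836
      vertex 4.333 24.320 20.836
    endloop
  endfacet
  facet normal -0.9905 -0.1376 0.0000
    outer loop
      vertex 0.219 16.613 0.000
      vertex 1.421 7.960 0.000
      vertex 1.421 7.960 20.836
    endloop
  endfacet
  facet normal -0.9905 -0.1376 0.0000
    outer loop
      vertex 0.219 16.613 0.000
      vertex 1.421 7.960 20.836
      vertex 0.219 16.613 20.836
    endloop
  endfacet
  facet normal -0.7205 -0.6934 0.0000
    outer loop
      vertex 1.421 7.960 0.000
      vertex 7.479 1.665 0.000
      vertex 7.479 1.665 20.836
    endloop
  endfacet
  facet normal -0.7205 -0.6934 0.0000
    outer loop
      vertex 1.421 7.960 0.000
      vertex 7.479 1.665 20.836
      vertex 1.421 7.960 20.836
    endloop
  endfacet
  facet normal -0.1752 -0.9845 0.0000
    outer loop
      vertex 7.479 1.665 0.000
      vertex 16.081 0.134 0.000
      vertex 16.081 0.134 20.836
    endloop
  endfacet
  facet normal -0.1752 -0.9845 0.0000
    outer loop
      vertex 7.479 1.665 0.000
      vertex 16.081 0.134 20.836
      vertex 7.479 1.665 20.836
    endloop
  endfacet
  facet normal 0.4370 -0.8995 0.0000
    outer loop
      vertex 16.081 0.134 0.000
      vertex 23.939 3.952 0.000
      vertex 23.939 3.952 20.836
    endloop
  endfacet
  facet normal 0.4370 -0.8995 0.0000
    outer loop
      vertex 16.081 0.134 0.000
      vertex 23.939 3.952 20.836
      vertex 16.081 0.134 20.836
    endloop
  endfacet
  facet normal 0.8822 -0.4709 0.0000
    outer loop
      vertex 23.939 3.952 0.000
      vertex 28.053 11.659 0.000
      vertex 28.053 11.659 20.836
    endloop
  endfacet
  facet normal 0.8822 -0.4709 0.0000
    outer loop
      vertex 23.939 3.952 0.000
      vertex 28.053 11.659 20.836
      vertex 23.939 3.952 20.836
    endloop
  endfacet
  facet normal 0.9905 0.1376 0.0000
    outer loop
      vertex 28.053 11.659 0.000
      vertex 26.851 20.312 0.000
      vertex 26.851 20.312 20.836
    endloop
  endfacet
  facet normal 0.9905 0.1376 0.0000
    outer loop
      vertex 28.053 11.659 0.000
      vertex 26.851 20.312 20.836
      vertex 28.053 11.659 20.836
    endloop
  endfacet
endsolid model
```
; perimeter-only toolpath
G21 ; units = mm
G90 ; absolute positioning
G28 ; home
; layer 1
G0 Z5.209
G0 X26.851 Y20.312
G1 X20.793 Y26.607
G1 X12.191 Y28.138
G1 X4.333 Y24.320
G1 X0.219 Y16.613
G1 X1.421 Y7.960
G1 X7.479 Y1.665
G1 X16.081 Y0.134
G1 X23.939 Y3.952
G1 X28.053 Y11.659
G1 X26.851 Y20.312
; layer 2
G0 Z10.418
G0 X26.851 Y20.312
G1 X20.793 Y26.607
G1 X12.191 Y28.138
G1 X4.333 Y24.320
G1 X0.219 Y16.613
G1 X1.421 Y7.960
G1 X7.479 Y1.665
G1 X16.081 Y0.134
G1 X23.939 Y3.952
G1 X28.053 Y11.659
G1 X26.851 Y20.312
; layer 3
G0 Z15.627
G0 X26.851 Y20.312
G1 X20.793 Y26.607
G1 X12.191 Y28.138
G1 X4.333 Y24.320
G1 X0.219 Y16.613
G1 X1.421 Y7.960
G1 X7.479 Y1.665
G1 X16.081 Y0.134
G1 X23.939 Y3.952
G1 X28.053 Y11.659
G1 X26.851 Y20.312
; layer 4
G0 Z20.836
G0 X26.851 Y20.312
G1 X20.793 Y26.607
G1 X12.191 Y28.138
G1 X4.333 Y24.320
G1 X0.219 Y16.613
G1 X1.421 Y7.960
G1 X7.479 Y1.665
G1 X16.081 Y0.134
G1 X23.939 Y3.952
G1 X28.053 Y11.659
G1 X26.851 Y20.312
M2 ; end

The solid is a regular 10-sided prism (a cylinder approximated with 10 flat sides), circumscribed radius ≈ 14.1 mm, height ≈ 20.8 mm. Slicing at Δz = 5.209 mm — 4 equal slices spanning the solid's height, so layer i sits at z = i·h/4 — gives 4 non-empty perimeters. Each is a 10-segment closed polygon; G0 lifts to the layer z and rapids to the start vertex, then G1 traces the edges.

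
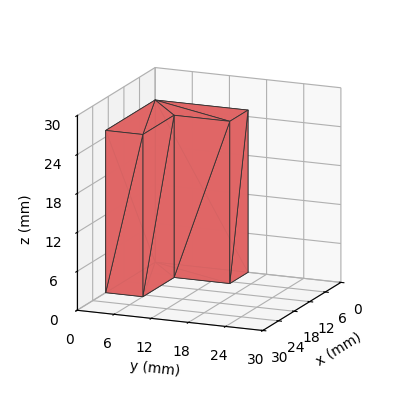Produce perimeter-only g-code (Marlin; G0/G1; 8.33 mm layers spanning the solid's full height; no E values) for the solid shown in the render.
Reading the render: the shape is an L-shaped prism: outer 19 × 15 mm, arm thicknesses ≈ 6 mm (horizontal) and 7 mm (vertical), extruded 25 mm in z (dimensions read to the nearest mm from the axis ticks). For the g-code, the solid's height is divided into equal slices at the stated Δz and each level perimeter traced with G1 moves after a G0 lift.

; perimeter-only toolpath
G21 ; units = mm
G90 ; absolute positioning
G28 ; home
; layer 1
G0 Z8.33
G0 X0.00 Y0.00
G1 X19.00 Y0.00
G1 X19.00 Y6.00
G1 X7.00 Y6.00
G1 X7.00 Y15.00
G1 X0.00 Y15.00
G1 X0.00 Y0.00
; layer 2
G0 Z16.67
G0 X0.00 Y0.00
G1 X19.00 Y0.00
G1 X19.00 Y6.00
G1 X7.00 Y6.00
G1 X7.00 Y15.00
G1 X0.00 Y15.00
G1 X0.00 Y0.00
; layer 3
G0 Z25.00
G0 X0.00 Y0.00
G1 X19.00 Y0.00
G1 X19.00 Y6.00
G1 X7.00 Y6.00
G1 X7.00 Y15.00
G1 X0.00 Y15.00
G1 X0.00 Y0.00
M2 ; end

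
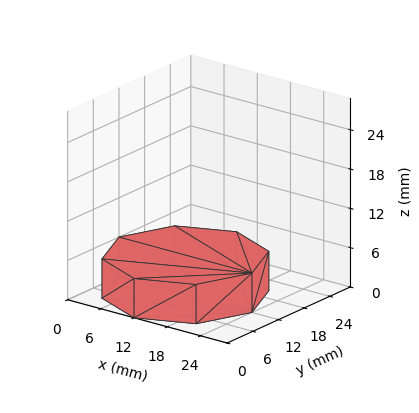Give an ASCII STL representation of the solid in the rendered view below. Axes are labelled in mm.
Reading the render: the shape is a regular 8-sided prism (a cylinder approximated with 8 flat sides), circumscribed radius ≈ 12 mm, height ≈ 6 mm (dimensions read to the nearest mm from the axis ticks). For the STL, each face is triangulated and given an outward normal.

solid part
  facet normal 0.0000 0.0000 -1.0000
    outer loop
      vertex 12.0 24.0 0.0
      vertex 20.5 20.5 0.0
      vertex 24.0 12.0 0.0
    endloop
  endfacet
  facet normal 0.0000 0.0000 -1.0000
    outer loop
      vertex 3.5 20.5 0.0
      vertex 12.0 24.0 0.0
      vertex 24.0 12.0 0.0
    endloop
  endfacet
  facet normal 0.0000 0.0000 -1.0000
    outer loop
      vertex 0.0 12.0 0.0
      vertex 3.5 20.5 0.0
      vertex 24.0 12.0 0.0
    endloop
  endfacet
  facet normal 0.0000 0.0000 -1.0000
    outer loop
      vertex 3.5 3.5 0.0
      vertex 0.0 12.0 0.0
      vertex 24.0 12.0 0.0
    endloop
  endfacet
  facet normal 0.0000 0.0000 -1.0000
    outer loop
      vertex 12.0 0.0 0.0
      vertex 3.5 3.5 0.0
      vertex 24.0 12.0 0.0
    endloop
  endfacet
  facet normal 0.0000 0.0000 -1.0000
    outer loop
      vertex 20.5 3.5 0.0
      vertex 12.0 0.0 0.0
      vertex 24.0 12.0 0.0
    endloop
  endfacet
  facet normal 0.0000 0.0000 1.0000
    outer loop
      vertex 24.0 12.0 6.0
      vertex 20.5 20.5 6.0
      vertex 12.0 24.0 6.0
    endloop
  endfacet
  facet normal 0.0000 0.0000 1.0000
    outer loop
      vertex 24.0 12.0 6.0
      vertex 12.0 24.0 6.0
      vertex 3.5 20.5 6.0
    endloop
  endfacet
  facet normal 0.0000 0.0000 1.0000
    outer loop
      vertex 24.0 12.0 6.0
      vertex 3.5 20.5 6.0
      vertex 0.0 12.0 6.0
    endloop
  endfacet
  facet normal 0.0000 0.0000 1.0000
    outer loop
      vertex 24.0 12.0 6.0
      vertex 0.0 12.0 6.0
      vertex 3.5 3.5 6.0
    endloop
  endfacet
  facet normal 0.0000 0.0000 1.0000
    outer loop
      vertex 24.0 12.0 6.0
      vertex 3.5 3.5 6.0
      vertex 12.0 0.0 6.0
    endloop
  endfacet
  facet normal 0.0000 0.0000 1.0000
    outer loop
      vertex 24.0 12.0 6.0
      vertex 12.0 0.0 6.0
      vertex 20.5 3.5 6.0
    endloop
  endfacet
  facet normal 0.9247 0.3807 0.0000
    outer loop
      vertex 24.0 12.0 0.0
      vertex 20.5 20.5 0.0
      vertex 20.5 20.5 6.0
    endloop
  endfacet
  facet normal 0.9247 0.3807 0.0000
    outer loop
      vertex 24.0 12.0 0.0
      vertex 20.5 20.5 6.0
      vertex 24.0 12.0 6.0
    endloop
  endfacet
  facet normal 0.3807 0.9247 0.0000
    outer loop
      vertex 20.5 20.5 0.0
      vertex 12.0 24.0 0.0
      vertex 12.0 24.0 6.0
    endloop
  endfacet
  facet normal 0.3807 0.9247 0.0000
    outer loop
      vertex 20.5 20.5 0.0
      vertex 12.0 24.0 6.0
      vertex 20.5 20.5 6.0
    endloop
  endfacet
  facet normal -0.3807 0.9247 0.0000
    outer loop
      vertex 12.0 24.0 0.0
      vertex 3.5 20.5 0.0
      vertex 3.5 20.5 6.0
    endloop
  endfacet
  facet normal -0.3807 0.9247 0.0000
    outer loop
      vertex 12.0 24.0 0.0
      vertex 3.5 20.5 6.0
      vertex 12.0 24.0 6.0
    endloop
  endfacet
  facet normal -0.9247 0.3807 0.0000
    outer loop
      vertex 3.5 20.5 0.0
      vertex 0.0 12.0 0.0
      vertex 0.0 12.0 6.0
    endloop
  endfacet
  facet normal -0.9247 0.3807 0.0000
    outer loop
      vertex 3.5 20.5 0.0
      vertex 0.0 12.0 6.0
      vertex 3.5 20.5 6.0
    endloop
  endfacet
  facet normal -0.9247 -0.3807 0.0000
    outer loop
      vertex 0.0 12.0 0.0
      vertex 3.5 3.5 0.0
      vertex 3.5 3.5 6.0
    endloop
  endfacet
  facet normal -0.9247 -0.3807 0.0000
    outer loop
      vertex 0.0 12.0 0.0
      vertex 3.5 3.5 6.0
      vertex 0.0 12.0 6.0
    endloop
  endfacet
  facet normal -0.3807 -0.9247 0.0000
    outer loop
      vertex 3.5 3.5 0.0
      vertex 12.0 0.0 0.0
      vertex 12.0 0.0 6.0
    endloop
  endfacet
  facet normal -0.3807 -0.9247 0.0000
    outer loop
      vertex 3.5 3.5 0.0
      vertex 12.0 0.0 6.0
      vertex 3.5 3.5 6.0
    endloop
  endfacet
  facet normal 0.3807 -0.9247 0.0000
    outer loop
      vertex 12.0 0.0 0.0
      vertex 20.5 3.5 0.0
      vertex 20.5 3.5 6.0
    endloop
  endfacet
  facet normal 0.3807 -0.9247 0.0000
    outer loop
      vertex 12.0 0.0 0.0
      vertex 20.5 3.5 6.0
      vertex 12.0 0.0 6.0
    endloop
  endfacet
  facet normal 0.9247 -0.3807 0.0000
    outer loop
      vertex 20.5 3.5 0.0
      vertex 24.0 12.0 0.0
      vertex 24.0 12.0 6.0
    endloop
  endfacet
  facet normal 0.9247 -0.3807 0.0000
    outer loop
      vertex 20.5 3.5 0.0
      vertex 24.0 12.0 6.0
      vertex 20.5 3.5 6.0
    endloop
  endfacet
endsolid part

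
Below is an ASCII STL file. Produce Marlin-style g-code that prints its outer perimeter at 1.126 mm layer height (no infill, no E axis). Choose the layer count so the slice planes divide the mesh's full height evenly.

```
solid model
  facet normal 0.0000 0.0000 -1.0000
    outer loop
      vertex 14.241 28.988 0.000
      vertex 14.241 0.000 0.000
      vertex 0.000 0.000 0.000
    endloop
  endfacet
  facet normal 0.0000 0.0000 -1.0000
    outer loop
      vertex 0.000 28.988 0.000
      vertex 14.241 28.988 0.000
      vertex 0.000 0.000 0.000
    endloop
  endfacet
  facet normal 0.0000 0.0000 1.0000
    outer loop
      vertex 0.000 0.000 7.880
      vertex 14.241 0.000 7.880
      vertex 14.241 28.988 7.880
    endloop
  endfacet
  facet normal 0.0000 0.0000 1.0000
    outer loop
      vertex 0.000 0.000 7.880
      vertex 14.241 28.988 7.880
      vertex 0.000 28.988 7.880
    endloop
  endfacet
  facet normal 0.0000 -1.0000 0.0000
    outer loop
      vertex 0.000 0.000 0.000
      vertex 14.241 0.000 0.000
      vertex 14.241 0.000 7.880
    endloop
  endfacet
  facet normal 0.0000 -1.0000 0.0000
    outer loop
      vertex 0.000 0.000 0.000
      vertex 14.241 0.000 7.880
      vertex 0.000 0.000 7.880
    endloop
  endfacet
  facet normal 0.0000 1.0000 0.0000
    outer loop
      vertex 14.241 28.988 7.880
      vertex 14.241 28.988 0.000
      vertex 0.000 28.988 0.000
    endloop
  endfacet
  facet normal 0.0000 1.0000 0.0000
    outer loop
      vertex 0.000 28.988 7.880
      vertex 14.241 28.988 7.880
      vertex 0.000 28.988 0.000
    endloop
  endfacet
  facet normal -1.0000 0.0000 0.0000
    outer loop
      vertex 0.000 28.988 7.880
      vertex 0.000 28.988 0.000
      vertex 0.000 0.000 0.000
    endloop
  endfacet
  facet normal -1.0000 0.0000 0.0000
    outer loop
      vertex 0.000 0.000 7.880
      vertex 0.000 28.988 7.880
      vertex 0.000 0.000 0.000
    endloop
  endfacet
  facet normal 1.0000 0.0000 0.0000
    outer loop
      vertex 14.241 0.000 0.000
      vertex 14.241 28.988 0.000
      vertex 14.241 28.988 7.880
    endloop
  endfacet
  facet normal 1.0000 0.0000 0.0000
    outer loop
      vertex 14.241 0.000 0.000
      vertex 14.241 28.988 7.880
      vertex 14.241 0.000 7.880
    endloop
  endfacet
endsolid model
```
; perimeter-only toolpath
G21 ; units = mm
G90 ; absolute positioning
G28 ; home
; layer 1
G0 Z1.126
G0 X0.000 Y0.000
G1 X14.241 Y0.000
G1 X14.241 Y28.988
G1 X0.000 Y28.988
G1 X0.000 Y0.000
; layer 2
G0 Z2.251
G0 X0.000 Y0.000
G1 X14.241 Y0.000
G1 X14.241 Y28.988
G1 X0.000 Y28.988
G1 X0.000 Y0.000
; layer 3
G0 Z3.377
G0 X0.000 Y0.000
G1 X14.241 Y0.000
G1 X14.241 Y28.988
G1 X0.000 Y28.988
G1 X0.000 Y0.000
; layer 4
G0 Z4.503
G0 X0.000 Y0.000
G1 X14.241 Y0.000
G1 X14.241 Y28.988
G1 X0.000 Y28.988
G1 X0.000 Y0.000
; layer 5
G0 Z5.629
G0 X0.000 Y0.000
G1 X14.241 Y0.000
G1 X14.241 Y28.988
G1 X0.000 Y28.988
G1 X0.000 Y0.000
; layer 6
G0 Z6.754
G0 X0.000 Y0.000
G1 X14.241 Y0.000
G1 X14.241 Y28.988
G1 X0.000 Y28.988
G1 X0.000 Y0.000
; layer 7
G0 Z7.880
G0 X0.000 Y0.000
G1 X14.241 Y0.000
G1 X14.241 Y28.988
G1 X0.000 Y28.988
G1 X0.000 Y0.000
M2 ; end

The solid is a rectangular box, roughly 14.2 × 29 mm footprint and 7.88 mm tall. Slicing at Δz = 1.126 mm — 7 equal slices spanning the solid's height, so layer i sits at z = i·h/7 — gives 7 non-empty perimeters. Each is a 4-segment closed polygon; G0 lifts to the layer z and rapids to the start vertex, then G1 traces the edges.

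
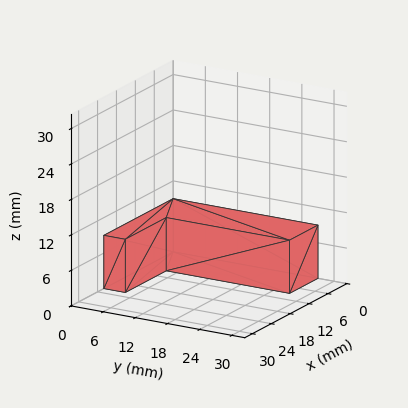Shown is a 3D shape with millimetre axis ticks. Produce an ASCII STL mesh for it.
Reading the render: the shape is an L-shaped prism: outer 22 × 27 mm, arm thicknesses ≈ 4 mm (horizontal) and 9 mm (vertical), extruded 9 mm in z (dimensions read to the nearest mm from the axis ticks). For the STL, each face is triangulated and given an outward normal.

solid part
  facet normal 0.0000 0.0000 -1.0000
    outer loop
      vertex 22.000 4.000 0.000
      vertex 22.000 0.000 0.000
      vertex 0.000 0.000 0.000
    endloop
  endfacet
  facet normal 0.0000 0.0000 -1.0000
    outer loop
      vertex 9.000 4.000 0.000
      vertex 22.000 4.000 0.000
      vertex 0.000 0.000 0.000
    endloop
  endfacet
  facet normal 0.0000 0.0000 -1.0000
    outer loop
      vertex 9.000 27.000 0.000
      vertex 9.000 4.000 0.000
      vertex 0.000 0.000 0.000
    endloop
  endfacet
  facet normal 0.0000 0.0000 -1.0000
    outer loop
      vertex 0.000 27.000 0.000
      vertex 9.000 27.000 0.000
      vertex 0.000 0.000 0.000
    endloop
  endfacet
  facet normal 0.0000 0.0000 1.0000
    outer loop
      vertex 0.000 0.000 9.000
      vertex 22.000 0.000 9.000
      vertex 22.000 4.000 9.000
    endloop
  endfacet
  facet normal 0.0000 0.0000 1.0000
    outer loop
      vertex 0.000 0.000 9.000
      vertex 22.000 4.000 9.000
      vertex 9.000 4.000 9.000
    endloop
  endfacet
  facet normal 0.0000 0.0000 1.0000
    outer loop
      vertex 0.000 0.000 9.000
      vertex 9.000 4.000 9.000
      vertex 9.000 27.000 9.000
    endloop
  endfacet
  facet normal 0.0000 0.0000 1.0000
    outer loop
      vertex 0.000 0.000 9.000
      vertex 9.000 27.000 9.000
      vertex 0.000 27.000 9.000
    endloop
  endfacet
  facet normal 0.0000 -1.0000 0.0000
    outer loop
      vertex 0.000 0.000 0.000
      vertex 22.000 0.000 0.000
      vertex 22.000 0.000 9.000
    endloop
  endfacet
  facet normal 0.0000 -1.0000 0.0000
    outer loop
      vertex 0.000 0.000 0.000
      vertex 22.000 0.000 9.000
      vertex 0.000 0.000 9.000
    endloop
  endfacet
  facet normal 1.0000 0.0000 0.0000
    outer loop
      vertex 22.000 0.000 0.000
      vertex 22.000 4.000 0.000
      vertex 22.000 4.000 9.000
    endloop
  endfacet
  facet normal 1.0000 0.0000 0.0000
    outer loop
      vertex 22.000 0.000 0.000
      vertex 22.000 4.000 9.000
      vertex 22.000 0.000 9.000
    endloop
  endfacet
  facet normal 0.0000 1.0000 0.0000
    outer loop
      vertex 22.000 4.000 0.000
      vertex 9.000 4.000 0.000
      vertex 9.000 4.000 9.000
    endloop
  endfacet
  facet normal 0.0000 1.0000 0.0000
    outer loop
      vertex 22.000 4.000 0.000
      vertex 9.000 4.000 9.000
      vertex 22.000 4.000 9.000
    endloop
  endfacet
  facet normal 1.0000 0.0000 0.0000
    outer loop
      vertex 9.000 4.000 0.000
      vertex 9.000 27.000 0.000
      vertex 9.000 27.000 9.000
    endloop
  endfacet
  facet normal 1.0000 0.0000 0.0000
    outer loop
      vertex 9.000 4.000 0.000
      vertex 9.000 27.000 9.000
      vertex 9.000 4.000 9.000
    endloop
  endfacet
  facet normal 0.0000 1.0000 0.0000
    outer loop
      vertex 9.000 27.000 0.000
      vertex 0.000 27.000 0.000
      vertex 0.000 27.000 9.000
    endloop
  endfacet
  facet normal 0.0000 1.0000 0.0000
    outer loop
      vertex 9.000 27.000 0.000
      vertex 0.000 27.000 9.000
      vertex 9.000 27.000 9.000
    endloop
  endfacet
  facet normal -1.0000 0.0000 0.0000
    outer loop
      vertex 0.000 27.000 0.000
      vertex 0.000 0.000 0.000
      vertex 0.000 0.000 9.000
    endloop
  endfacet
  facet normal -1.0000 0.0000 0.0000
    outer loop
      vertex 0.000 27.000 0.000
      vertex 0.000 0.000 9.000
      vertex 0.000 27.000 9.000
    endloop
  endfacet
endsolid part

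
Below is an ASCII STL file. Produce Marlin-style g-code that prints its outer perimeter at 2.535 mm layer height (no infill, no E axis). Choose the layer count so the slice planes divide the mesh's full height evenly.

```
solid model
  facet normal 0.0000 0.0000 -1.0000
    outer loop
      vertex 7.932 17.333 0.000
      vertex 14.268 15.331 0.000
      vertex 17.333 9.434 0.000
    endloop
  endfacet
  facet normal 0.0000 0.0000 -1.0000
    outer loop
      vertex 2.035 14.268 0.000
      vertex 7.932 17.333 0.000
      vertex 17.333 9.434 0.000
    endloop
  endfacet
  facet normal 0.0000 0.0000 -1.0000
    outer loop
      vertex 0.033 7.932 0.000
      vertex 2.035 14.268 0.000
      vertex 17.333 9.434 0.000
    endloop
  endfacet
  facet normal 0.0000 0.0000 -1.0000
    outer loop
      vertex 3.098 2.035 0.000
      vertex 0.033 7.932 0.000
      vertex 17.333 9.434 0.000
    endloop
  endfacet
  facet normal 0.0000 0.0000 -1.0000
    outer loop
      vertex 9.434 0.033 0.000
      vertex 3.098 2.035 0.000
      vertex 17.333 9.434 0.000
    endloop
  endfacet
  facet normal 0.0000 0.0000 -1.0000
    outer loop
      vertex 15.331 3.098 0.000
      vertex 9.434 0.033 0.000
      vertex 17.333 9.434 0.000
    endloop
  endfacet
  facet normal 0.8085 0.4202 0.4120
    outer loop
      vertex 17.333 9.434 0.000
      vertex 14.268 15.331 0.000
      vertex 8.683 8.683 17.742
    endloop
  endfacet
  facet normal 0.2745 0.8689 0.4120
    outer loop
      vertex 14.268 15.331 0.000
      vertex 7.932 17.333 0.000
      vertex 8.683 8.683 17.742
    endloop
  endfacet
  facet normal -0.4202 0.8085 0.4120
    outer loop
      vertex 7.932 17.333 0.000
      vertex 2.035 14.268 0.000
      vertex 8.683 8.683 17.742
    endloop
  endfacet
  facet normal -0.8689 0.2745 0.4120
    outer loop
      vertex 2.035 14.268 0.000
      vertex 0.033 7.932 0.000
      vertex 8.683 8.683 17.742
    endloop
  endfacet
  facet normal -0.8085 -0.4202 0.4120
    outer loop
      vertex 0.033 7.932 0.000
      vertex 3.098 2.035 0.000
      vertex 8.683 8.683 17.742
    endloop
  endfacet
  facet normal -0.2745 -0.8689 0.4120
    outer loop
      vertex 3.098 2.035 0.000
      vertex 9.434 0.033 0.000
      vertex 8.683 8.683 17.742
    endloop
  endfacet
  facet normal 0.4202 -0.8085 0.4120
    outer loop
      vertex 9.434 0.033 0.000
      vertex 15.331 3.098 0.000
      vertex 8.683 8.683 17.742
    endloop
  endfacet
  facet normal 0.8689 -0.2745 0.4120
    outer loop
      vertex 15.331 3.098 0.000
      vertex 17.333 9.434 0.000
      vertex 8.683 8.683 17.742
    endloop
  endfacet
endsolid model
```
; perimeter-only toolpath
G21 ; units = mm
G90 ; absolute positioning
G28 ; home
; layer 1
G0 Z2.535
G0 X16.097 Y9.327
G1 X13.470 Y14.381
G1 X8.039 Y16.097
G1 X2.985 Y13.470
G1 X1.269 Y8.039
G1 X3.896 Y2.985
G1 X9.327 Y1.269
G1 X14.381 Y3.896
G1 X16.097 Y9.327
; layer 2
G0 Z5.069
G0 X14.862 Y9.219
G1 X12.672 Y13.432
G1 X8.147 Y14.862
G1 X3.934 Y12.672
G1 X2.504 Y8.147
G1 X4.694 Y3.934
G1 X9.219 Y2.504
G1 X13.432 Y4.694
G1 X14.862 Y9.219
; layer 3
G0 Z7.604
G0 X13.626 Y9.112
G1 X11.874 Y12.482
G1 X8.254 Y13.626
G1 X4.884 Y11.874
G1 X3.740 Y8.254
G1 X5.492 Y4.884
G1 X9.112 Y3.740
G1 X12.482 Y5.492
G1 X13.626 Y9.112
; layer 4
G0 Z10.138
G0 X12.390 Y9.005
G1 X11.077 Y11.532
G1 X8.361 Y12.390
G1 X5.834 Y11.077
G1 X4.976 Y8.361
G1 X6.289 Y5.834
G1 X9.005 Y4.976
G1 X11.532 Y6.289
G1 X12.390 Y9.005
; layer 5
G0 Z12.673
G0 X11.154 Y8.898
G1 X10.279 Y10.582
G1 X8.468 Y11.154
G1 X6.784 Y10.279
G1 X6.212 Y8.468
G1 X7.087 Y6.784
G1 X8.898 Y6.212
G1 X10.582 Y7.087
G1 X11.154 Y8.898
; layer 6
G0 Z15.207
G0 X9.919 Y8.790
G1 X9.481 Y9.633
G1 X8.576 Y9.919
G1 X7.733 Y9.481
G1 X7.447 Y8.576
G1 X7.885 Y7.733
G1 X8.790 Y7.447
G1 X9.633 Y7.885
G1 X9.919 Y8.790
M2 ; end

The solid is a regular 8-sided pyramid, base circumscribed radius ≈ 8.68 mm, apex at z ≈ 17.7 mm. Slicing at Δz = 2.535 mm — 7 equal slices spanning the solid's height, so layer i sits at z = i·h/7 — gives 6 non-empty perimeters. Each is a 8-segment closed polygon; G0 lifts to the layer z and rapids to the start vertex, then G1 traces the edges. The cross-section shrinks linearly with z (the slice at the apex is degenerate and omitted).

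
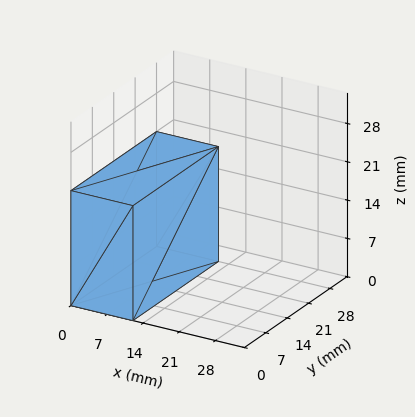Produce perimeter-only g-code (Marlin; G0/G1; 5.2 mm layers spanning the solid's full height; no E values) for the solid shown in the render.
Reading the render: the shape is a rectangular box, roughly 12 × 28 mm footprint and 21 mm tall (dimensions read to the nearest mm from the axis ticks). For the g-code, the solid's height is divided into equal slices at the stated Δz and each level perimeter traced with G1 moves after a G0 lift.

; perimeter-only toolpath
G21 ; units = mm
G90 ; absolute positioning
G28 ; home
; layer 1
G0 Z5.2
G0 X0.0 Y0.0
G1 X12.0 Y0.0
G1 X12.0 Y28.0
G1 X0.0 Y28.0
G1 X0.0 Y0.0
; layer 2
G0 Z10.5
G0 X0.0 Y0.0
G1 X12.0 Y0.0
G1 X12.0 Y28.0
G1 X0.0 Y28.0
G1 X0.0 Y0.0
; layer 3
G0 Z15.8
G0 X0.0 Y0.0
G1 X12.0 Y0.0
G1 X12.0 Y28.0
G1 X0.0 Y28.0
G1 X0.0 Y0.0
; layer 4
G0 Z21.0
G0 X0.0 Y0.0
G1 X12.0 Y0.0
G1 X12.0 Y28.0
G1 X0.0 Y28.0
G1 X0.0 Y0.0
M2 ; end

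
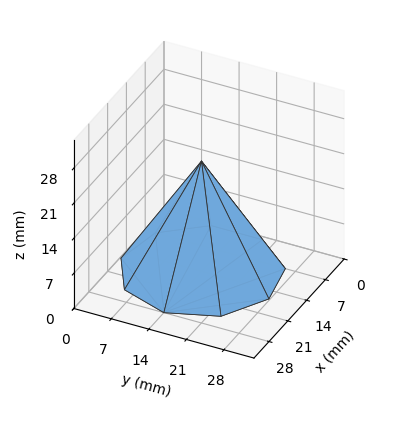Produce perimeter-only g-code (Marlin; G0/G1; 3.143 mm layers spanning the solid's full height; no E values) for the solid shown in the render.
Reading the render: the shape is a regular 9-sided pyramid, base circumscribed radius ≈ 14 mm, apex at z ≈ 22 mm (dimensions read to the nearest mm from the axis ticks). For the g-code, the solid's height is divided into equal slices at the stated Δz and each level perimeter traced with G1 moves after a G0 lift.

; perimeter-only toolpath
G21 ; units = mm
G90 ; absolute positioning
G28 ; home
; layer 1
G0 Z3.143
G0 X26.000 Y14.000
G1 X23.193 Y21.713
G1 X16.084 Y25.817
G1 X8.000 Y24.392
G1 X2.723 Y18.104
G1 X2.723 Y9.896
G1 X8.000 Y3.608
G1 X16.084 Y2.183
G1 X23.193 Y6.287
G1 X26.000 Y14.000
; layer 2
G0 Z6.286
G0 X24.000 Y14.000
G1 X21.661 Y20.428
G1 X15.736 Y23.848
G1 X9.000 Y22.660
G1 X4.603 Y17.420
G1 X4.603 Y10.580
G1 X9.000 Y5.340
G1 X15.736 Y4.152
G1 X21.661 Y7.572
G1 X24.000 Y14.000
; layer 3
G0 Z9.429
G0 X22.000 Y14.000
G1 X20.129 Y19.142
G1 X15.389 Y21.878
G1 X10.000 Y20.928
G1 X6.482 Y16.736
G1 X6.482 Y11.264
G1 X10.000 Y7.072
G1 X15.389 Y6.122
G1 X20.129 Y8.858
G1 X22.000 Y14.000
; layer 4
G0 Z12.571
G0 X20.000 Y14.000
G1 X18.596 Y17.857
G1 X15.042 Y19.909
G1 X11.000 Y19.196
G1 X8.362 Y16.052
G1 X8.362 Y11.948
G1 X11.000 Y8.804
G1 X15.042 Y8.091
G1 X18.596 Y10.143
G1 X20.000 Y14.000
; layer 5
G0 Z15.714
G0 X18.000 Y14.000
G1 X17.064 Y16.571
G1 X14.695 Y17.939
G1 X12.000 Y17.464
G1 X10.241 Y15.368
G1 X10.241 Y12.632
G1 X12.000 Y10.536
G1 X14.695 Y10.061
G1 X17.064 Y11.429
G1 X18.000 Y14.000
; layer 6
G0 Z18.857
G0 X16.000 Y14.000
G1 X15.532 Y15.286
G1 X14.347 Y15.970
G1 X13.000 Y15.732
G1 X12.121 Y14.684
G1 X12.121 Y13.316
G1 X13.000 Y12.268
G1 X14.347 Y12.030
G1 X15.532 Y12.714
G1 X16.000 Y14.000
M2 ; end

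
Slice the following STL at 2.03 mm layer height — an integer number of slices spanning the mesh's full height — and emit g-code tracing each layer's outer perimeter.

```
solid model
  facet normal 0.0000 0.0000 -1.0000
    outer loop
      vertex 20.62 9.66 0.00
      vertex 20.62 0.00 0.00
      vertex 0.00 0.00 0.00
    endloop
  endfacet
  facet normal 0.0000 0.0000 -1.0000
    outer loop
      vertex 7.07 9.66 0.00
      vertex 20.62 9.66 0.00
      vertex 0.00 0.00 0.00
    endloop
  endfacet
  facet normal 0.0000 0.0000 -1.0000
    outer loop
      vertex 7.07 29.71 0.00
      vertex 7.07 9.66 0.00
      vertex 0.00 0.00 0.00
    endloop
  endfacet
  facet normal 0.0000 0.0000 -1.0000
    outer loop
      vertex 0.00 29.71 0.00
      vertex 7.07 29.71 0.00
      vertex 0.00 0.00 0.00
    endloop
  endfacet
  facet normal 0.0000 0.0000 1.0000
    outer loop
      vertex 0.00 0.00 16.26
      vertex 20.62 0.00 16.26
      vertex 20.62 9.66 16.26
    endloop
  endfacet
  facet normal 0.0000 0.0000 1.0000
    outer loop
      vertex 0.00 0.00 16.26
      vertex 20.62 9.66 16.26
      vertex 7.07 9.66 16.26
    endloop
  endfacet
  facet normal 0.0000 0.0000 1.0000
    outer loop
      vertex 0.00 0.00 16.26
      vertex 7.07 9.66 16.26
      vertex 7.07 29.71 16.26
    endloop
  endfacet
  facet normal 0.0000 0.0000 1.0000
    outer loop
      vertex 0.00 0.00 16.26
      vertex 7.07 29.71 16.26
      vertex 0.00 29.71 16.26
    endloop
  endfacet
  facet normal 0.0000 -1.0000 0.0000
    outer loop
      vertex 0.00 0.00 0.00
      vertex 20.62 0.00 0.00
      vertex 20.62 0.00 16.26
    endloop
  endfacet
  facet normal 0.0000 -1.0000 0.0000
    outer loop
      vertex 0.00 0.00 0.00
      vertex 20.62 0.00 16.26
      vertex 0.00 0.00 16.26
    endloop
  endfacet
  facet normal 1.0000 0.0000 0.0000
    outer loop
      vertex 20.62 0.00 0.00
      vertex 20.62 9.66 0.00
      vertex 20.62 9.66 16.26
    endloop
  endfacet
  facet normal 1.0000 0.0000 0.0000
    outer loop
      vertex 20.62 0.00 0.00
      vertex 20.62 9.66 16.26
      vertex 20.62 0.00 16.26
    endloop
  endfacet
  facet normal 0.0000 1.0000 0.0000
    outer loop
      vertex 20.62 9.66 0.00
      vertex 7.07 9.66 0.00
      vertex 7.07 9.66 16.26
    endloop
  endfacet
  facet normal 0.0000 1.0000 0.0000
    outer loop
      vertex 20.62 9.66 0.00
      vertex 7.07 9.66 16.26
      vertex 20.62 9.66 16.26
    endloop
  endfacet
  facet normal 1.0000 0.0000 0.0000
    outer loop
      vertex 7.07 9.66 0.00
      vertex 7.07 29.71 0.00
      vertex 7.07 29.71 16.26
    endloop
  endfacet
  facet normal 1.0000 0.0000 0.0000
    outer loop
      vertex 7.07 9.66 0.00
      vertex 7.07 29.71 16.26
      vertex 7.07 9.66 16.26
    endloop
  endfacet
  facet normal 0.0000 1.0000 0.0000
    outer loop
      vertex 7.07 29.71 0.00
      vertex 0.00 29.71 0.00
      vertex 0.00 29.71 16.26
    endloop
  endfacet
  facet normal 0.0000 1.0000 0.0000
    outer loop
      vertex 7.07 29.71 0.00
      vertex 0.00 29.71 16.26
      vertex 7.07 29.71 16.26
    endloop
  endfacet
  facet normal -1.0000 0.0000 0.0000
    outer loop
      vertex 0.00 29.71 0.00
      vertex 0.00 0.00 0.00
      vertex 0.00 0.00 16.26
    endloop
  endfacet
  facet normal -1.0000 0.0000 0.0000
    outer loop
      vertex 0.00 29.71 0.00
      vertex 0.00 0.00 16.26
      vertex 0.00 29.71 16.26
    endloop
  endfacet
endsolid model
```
; perimeter-only toolpath
G21 ; units = mm
G90 ; absolute positioning
G28 ; home
; layer 1
G0 Z2.03
G0 X0.00 Y0.00
G1 X20.62 Y0.00
G1 X20.62 Y9.66
G1 X7.07 Y9.66
G1 X7.07 Y29.71
G1 X0.00 Y29.71
G1 X0.00 Y0.00
; layer 2
G0 Z4.07
G0 X0.00 Y0.00
G1 X20.62 Y0.00
G1 X20.62 Y9.66
G1 X7.07 Y9.66
G1 X7.07 Y29.71
G1 X0.00 Y29.71
G1 X0.00 Y0.00
; layer 3
G0 Z6.10
G0 X0.00 Y0.00
G1 X20.62 Y0.00
G1 X20.62 Y9.66
G1 X7.07 Y9.66
G1 X7.07 Y29.71
G1 X0.00 Y29.71
G1 X0.00 Y0.00
; layer 4
G0 Z8.13
G0 X0.00 Y0.00
G1 X20.62 Y0.00
G1 X20.62 Y9.66
G1 X7.07 Y9.66
G1 X7.07 Y29.71
G1 X0.00 Y29.71
G1 X0.00 Y0.00
; layer 5
G0 Z10.16
G0 X0.00 Y0.00
G1 X20.62 Y0.00
G1 X20.62 Y9.66
G1 X7.07 Y9.66
G1 X7.07 Y29.71
G1 X0.00 Y29.71
G1 X0.00 Y0.00
; layer 6
G0 Z12.20
G0 X0.00 Y0.00
G1 X20.62 Y0.00
G1 X20.62 Y9.66
G1 X7.07 Y9.66
G1 X7.07 Y29.71
G1 X0.00 Y29.71
G1 X0.00 Y0.00
; layer 7
G0 Z14.23
G0 X0.00 Y0.00
G1 X20.62 Y0.00
G1 X20.62 Y9.66
G1 X7.07 Y9.66
G1 X7.07 Y29.71
G1 X0.00 Y29.71
G1 X0.00 Y0.00
; layer 8
G0 Z16.26
G0 X0.00 Y0.00
G1 X20.62 Y0.00
G1 X20.62 Y9.66
G1 X7.07 Y9.66
G1 X7.07 Y29.71
G1 X0.00 Y29.71
G1 X0.00 Y0.00
M2 ; end

The solid is an L-shaped prism: outer 20.6 × 29.7 mm, arm thicknesses ≈ 9.66 mm (horizontal) and 7.07 mm (vertical), extruded 16.3 mm in z. Slicing at Δz = 2.03 mm — 8 equal slices spanning the solid's height, so layer i sits at z = i·h/8 — gives 8 non-empty perimeters. Each is a 6-segment closed polygon; G0 lifts to the layer z and rapids to the start vertex, then G1 traces the edges.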